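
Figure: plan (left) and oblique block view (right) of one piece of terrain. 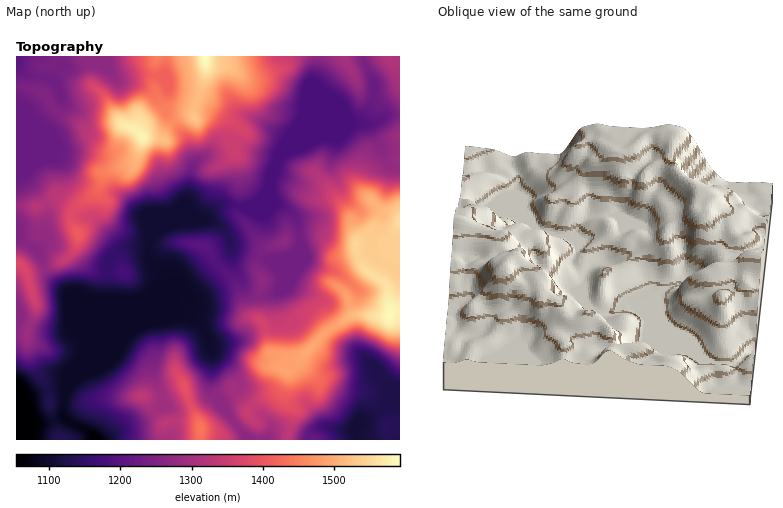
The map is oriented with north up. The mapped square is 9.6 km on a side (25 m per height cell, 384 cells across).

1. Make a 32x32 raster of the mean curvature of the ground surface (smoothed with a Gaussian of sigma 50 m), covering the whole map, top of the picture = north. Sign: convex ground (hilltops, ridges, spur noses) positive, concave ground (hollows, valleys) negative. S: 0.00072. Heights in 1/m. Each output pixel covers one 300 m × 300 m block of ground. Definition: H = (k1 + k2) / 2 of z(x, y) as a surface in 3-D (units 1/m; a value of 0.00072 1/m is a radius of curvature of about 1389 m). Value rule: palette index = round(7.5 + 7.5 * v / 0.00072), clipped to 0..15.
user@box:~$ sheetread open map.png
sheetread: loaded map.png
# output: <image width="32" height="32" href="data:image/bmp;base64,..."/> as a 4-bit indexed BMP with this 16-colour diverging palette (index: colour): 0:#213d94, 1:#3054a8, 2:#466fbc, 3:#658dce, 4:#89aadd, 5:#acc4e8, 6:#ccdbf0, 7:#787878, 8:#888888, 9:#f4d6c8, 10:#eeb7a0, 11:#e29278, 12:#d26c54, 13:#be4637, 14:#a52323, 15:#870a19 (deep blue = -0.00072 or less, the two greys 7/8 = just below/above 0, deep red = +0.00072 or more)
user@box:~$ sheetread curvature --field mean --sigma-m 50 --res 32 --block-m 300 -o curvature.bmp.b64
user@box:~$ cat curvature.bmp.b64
<image width="32" height="32" href="data:image/bmp;base64,Qk12AgAAAAAAAHYAAAAoAAAAIAAAACAAAAABAAQAAAAAAAACAAATCwAAEwsAABAAAAAAAAAAlD0hAKhUMAC8b0YAzo1lAN2qiQDoxKwA8NvMAHh4eACIiIgAyNb0AKC37gB4kuIAVGzSADdGvgAjI6UAGQqHAHaduRZWanOefUNk1jl2aJd1ZyWYZFrWr7Uuo30wZVaYddZ6h3WIQskxu0m8qodHd2THa7nP+EfyVneqhW9naXc4pleIiaZd9H1yVZhupkd2OXV2U2mUn8UbZtvamPpGV4lWV3Ymxp9RFG/ZiZh0Mgir+3d3ZLqfY0NY/szbcABLq4NXd3RpenVDIJUyv5MHzXtTZ3d3VDRla/bGZDz/buw+w2d4d3d3d0bf2aplXe2pL8Fnd3Z3d3ZGpURplAxGuE9wNFVXZ3d1V5akNGfcAZeNUia5vnd3Vopnx3SPoX62+G/YZKpWdVm4XIZ2FWboZ7JY62JoV2R6tDmGZwnKtodHcp+VRma//cQ5q+V3PMeHaFXupYlXVDRjfHW0iS2aeElWtW5xR3d1SNdGo1QvWGmvhrl94BNVZ2ZVdTeoiVqsVpl6uUVIkyZ1yVWtmKLvaWaadpmfdpgpdYlkhnpox2N1hSj6rvGKTfqKU33pSmVEd2VEd3jghRFq23RWnUmYaHd2RnlU+Ps3WYmEZSc1q2h3dWsl2unEbSaPlUd3dHacd2epTfqrRv93pjmFd3dVN3aZVTzc9Ui4lUV0dXd1h3VopVdeB7VnmqN8yHN3U9VpqoSM+AFLNYpym6uSRWfzS2d3ZoNGdzd7qcmJyAV70Wpph2hmapxKX4eXVIxpq1W4"/>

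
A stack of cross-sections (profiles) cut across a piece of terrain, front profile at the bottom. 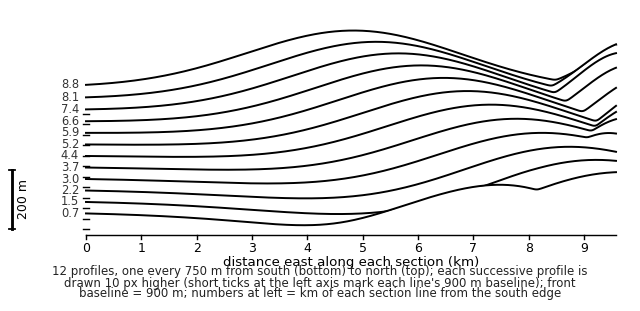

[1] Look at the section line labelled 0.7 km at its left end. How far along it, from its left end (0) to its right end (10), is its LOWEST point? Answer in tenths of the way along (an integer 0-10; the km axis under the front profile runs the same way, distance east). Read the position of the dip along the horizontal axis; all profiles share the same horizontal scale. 4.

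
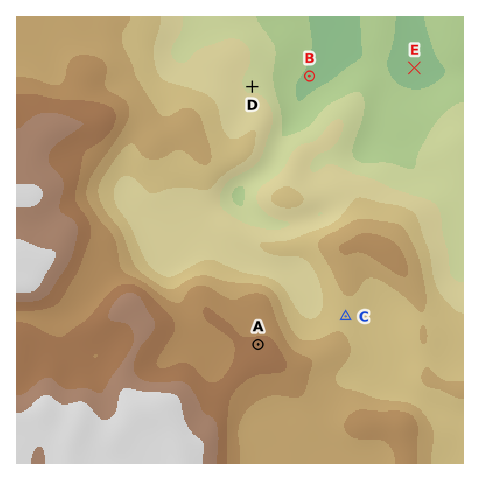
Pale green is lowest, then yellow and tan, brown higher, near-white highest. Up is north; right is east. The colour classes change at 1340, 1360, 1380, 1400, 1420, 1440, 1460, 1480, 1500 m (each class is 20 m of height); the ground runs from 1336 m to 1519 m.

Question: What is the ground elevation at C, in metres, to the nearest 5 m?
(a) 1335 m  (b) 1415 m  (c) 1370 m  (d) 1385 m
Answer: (b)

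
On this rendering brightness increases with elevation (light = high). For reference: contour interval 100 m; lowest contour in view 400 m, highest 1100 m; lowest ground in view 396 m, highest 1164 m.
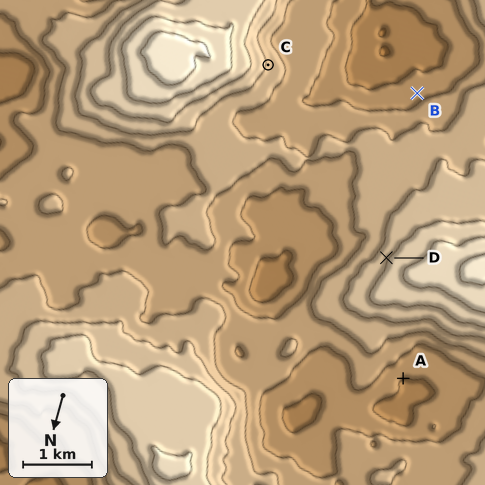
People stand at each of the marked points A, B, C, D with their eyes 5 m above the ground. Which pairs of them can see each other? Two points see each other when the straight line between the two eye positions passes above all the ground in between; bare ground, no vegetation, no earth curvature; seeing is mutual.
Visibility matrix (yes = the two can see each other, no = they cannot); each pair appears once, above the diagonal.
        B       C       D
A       no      no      no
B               yes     no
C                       yes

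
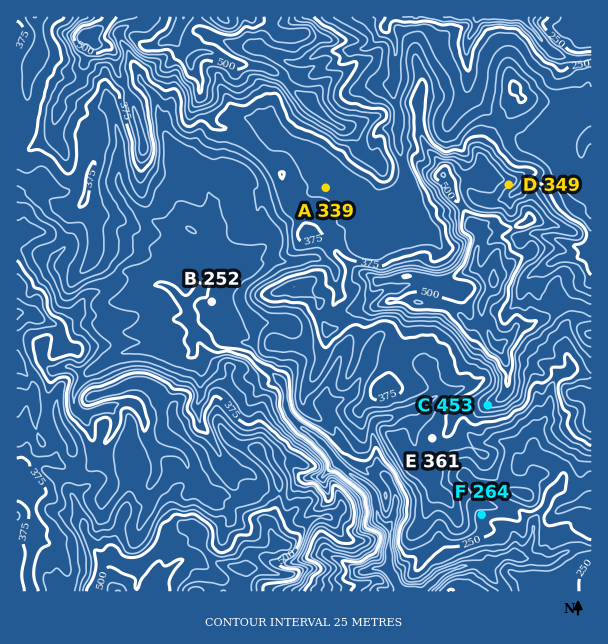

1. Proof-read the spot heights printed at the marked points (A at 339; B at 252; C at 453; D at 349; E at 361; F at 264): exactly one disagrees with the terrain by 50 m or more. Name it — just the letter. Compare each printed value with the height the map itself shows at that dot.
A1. D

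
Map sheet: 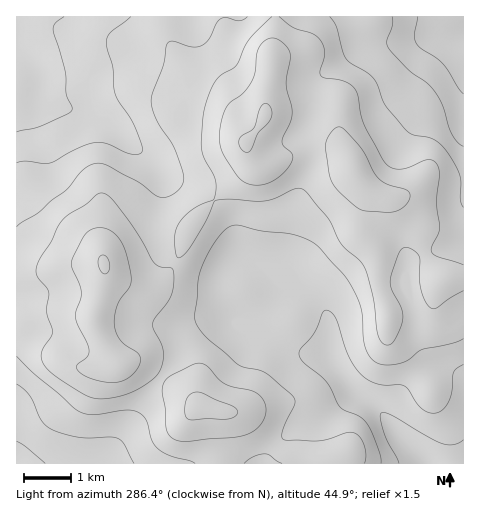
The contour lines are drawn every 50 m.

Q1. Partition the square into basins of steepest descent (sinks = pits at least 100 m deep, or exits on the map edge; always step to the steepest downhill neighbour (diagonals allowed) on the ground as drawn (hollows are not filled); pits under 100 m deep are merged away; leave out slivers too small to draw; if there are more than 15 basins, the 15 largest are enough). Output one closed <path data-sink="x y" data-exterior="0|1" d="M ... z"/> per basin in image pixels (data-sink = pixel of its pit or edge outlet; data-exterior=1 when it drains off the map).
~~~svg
<path data-sink="426 463" data-exterior="1" d="M328 146l-17 1-45 18-9-1-6-7 0 8-6 8-29 25-23 24-5 9-13 33-8 12-9 8-7 4-15 0-24-11-5-4-5-11-35 2-29 10-21 1-1 47 15 1 31-9 30 2 14 30 12 19 9-3 17 3 55 41 20 5 2 53 242 0 1-186-20 0-13 19-5 4-38 14-9-31-1-29-3-7-14-19 1-15 5-17-1-9-10-13-10-18-6-7z"/><path data-sink="17 47" data-exterior="1" d="M274 16l-258 1 1 258 21-1 29-10 35-2 5 11 5 4 20 10 14 2 12-5 10-10 14-24 6-19 5-9 23-24 27-23 8-10-5-22 13-16 7-14 0-16 6-27 0-18 3-19z"/><path data-sink="463 35" data-exterior="1" d="M463 16l-187 0-4 54-6 27 0 16-7 14-13 16 3 12 11 10 11-1 40-17 17-1 12 4 8 10 10 19 10 10 13 7 16 3 12 9 9 14 9 36 7 12 10 8 20-1z"/><path data-sink="17 463" data-exterior="1" d="M74 314l-12 0-31 9-15 0 0 140 204 1-1-53-20-5-55-41-7-3-19 3-12-19-12-28z"/>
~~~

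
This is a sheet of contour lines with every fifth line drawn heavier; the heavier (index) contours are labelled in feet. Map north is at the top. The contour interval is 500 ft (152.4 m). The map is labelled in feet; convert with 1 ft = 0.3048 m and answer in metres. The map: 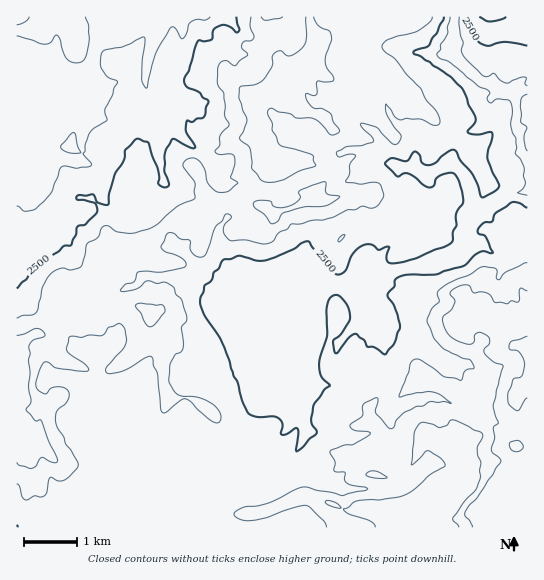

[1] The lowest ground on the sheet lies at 490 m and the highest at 1270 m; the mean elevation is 860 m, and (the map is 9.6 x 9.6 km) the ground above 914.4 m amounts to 33.4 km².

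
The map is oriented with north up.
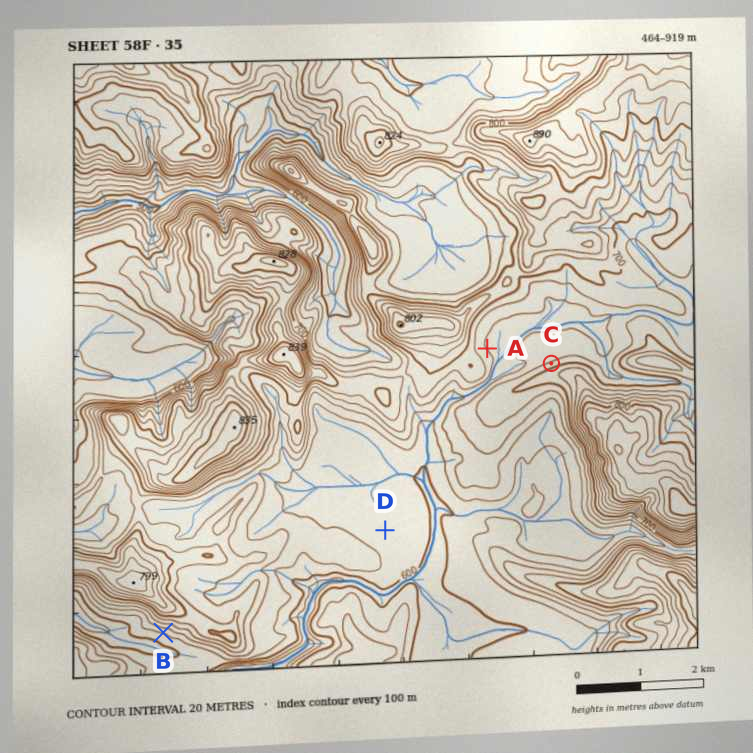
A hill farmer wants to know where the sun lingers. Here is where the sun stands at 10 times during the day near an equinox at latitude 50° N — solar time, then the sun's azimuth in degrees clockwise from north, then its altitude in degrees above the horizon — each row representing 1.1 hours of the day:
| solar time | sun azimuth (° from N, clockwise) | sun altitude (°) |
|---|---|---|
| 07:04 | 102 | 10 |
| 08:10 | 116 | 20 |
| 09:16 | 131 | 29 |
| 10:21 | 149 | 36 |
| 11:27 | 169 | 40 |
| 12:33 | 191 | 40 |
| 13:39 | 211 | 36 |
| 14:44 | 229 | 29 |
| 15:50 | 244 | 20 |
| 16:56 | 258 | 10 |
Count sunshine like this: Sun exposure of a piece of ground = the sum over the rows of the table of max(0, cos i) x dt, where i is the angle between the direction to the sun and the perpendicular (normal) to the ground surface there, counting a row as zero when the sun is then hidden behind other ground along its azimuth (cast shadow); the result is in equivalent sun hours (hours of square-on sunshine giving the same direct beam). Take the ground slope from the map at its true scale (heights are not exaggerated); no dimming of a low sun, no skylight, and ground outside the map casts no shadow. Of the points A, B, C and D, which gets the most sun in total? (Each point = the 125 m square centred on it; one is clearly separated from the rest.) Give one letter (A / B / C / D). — B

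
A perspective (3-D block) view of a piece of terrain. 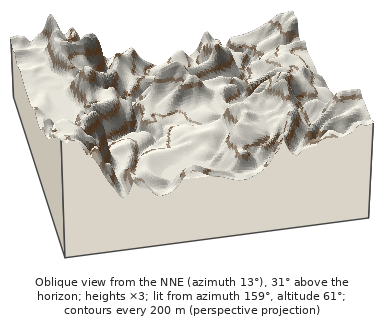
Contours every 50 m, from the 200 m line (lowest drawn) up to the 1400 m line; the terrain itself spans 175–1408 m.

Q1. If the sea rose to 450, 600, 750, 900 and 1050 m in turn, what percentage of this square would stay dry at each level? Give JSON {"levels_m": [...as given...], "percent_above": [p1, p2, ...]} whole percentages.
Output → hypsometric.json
{"levels_m": [450, 600, 750, 900, 1050], "percent_above": [87, 70, 32, 15, 6]}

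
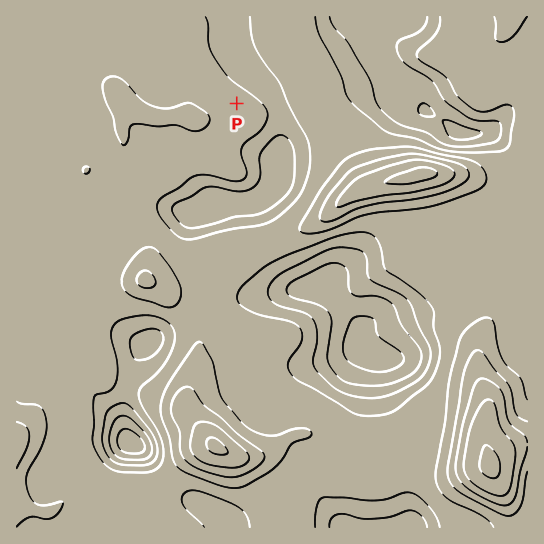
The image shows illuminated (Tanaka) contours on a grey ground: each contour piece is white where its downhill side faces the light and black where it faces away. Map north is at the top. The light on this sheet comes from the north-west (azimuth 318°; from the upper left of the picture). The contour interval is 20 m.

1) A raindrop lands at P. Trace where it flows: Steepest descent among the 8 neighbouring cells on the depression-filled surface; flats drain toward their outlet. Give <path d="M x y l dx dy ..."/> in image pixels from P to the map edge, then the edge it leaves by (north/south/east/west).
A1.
<path d="M237 103l18-18 0-8-9-11-11-17 0-3-1-1 0-11-1-1 0-10-3-6"/>
exit: north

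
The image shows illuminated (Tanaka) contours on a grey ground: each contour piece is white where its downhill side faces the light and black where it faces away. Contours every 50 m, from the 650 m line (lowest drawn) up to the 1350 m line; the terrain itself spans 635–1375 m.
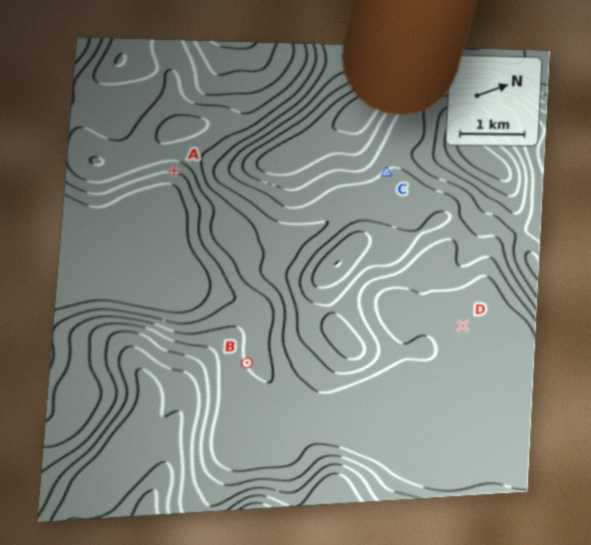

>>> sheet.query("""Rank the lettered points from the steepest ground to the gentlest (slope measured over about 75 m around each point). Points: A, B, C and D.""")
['A', 'C', 'B', 'D']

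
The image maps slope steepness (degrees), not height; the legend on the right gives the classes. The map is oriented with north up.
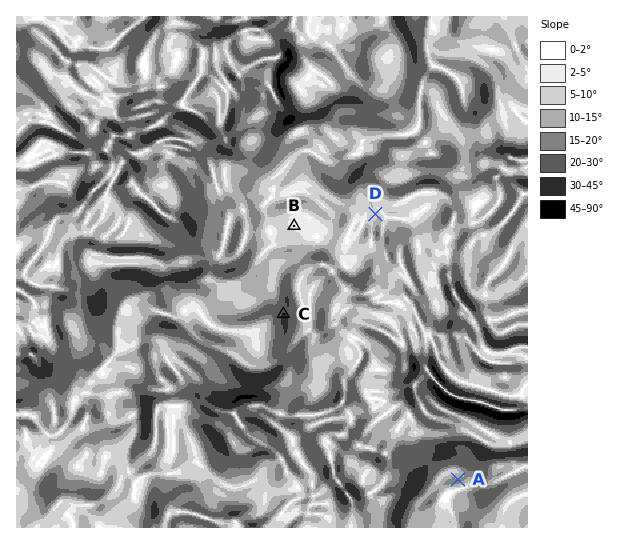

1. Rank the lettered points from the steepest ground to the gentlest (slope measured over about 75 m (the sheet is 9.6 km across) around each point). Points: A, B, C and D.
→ C A D B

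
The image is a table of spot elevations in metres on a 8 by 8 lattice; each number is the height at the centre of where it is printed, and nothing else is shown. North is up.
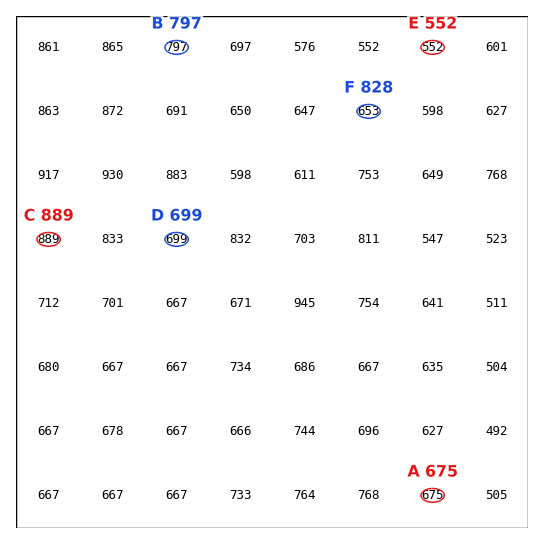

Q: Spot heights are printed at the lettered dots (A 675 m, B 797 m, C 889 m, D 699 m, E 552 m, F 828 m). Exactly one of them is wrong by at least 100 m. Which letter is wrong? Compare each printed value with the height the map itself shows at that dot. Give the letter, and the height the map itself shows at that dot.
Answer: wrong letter F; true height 653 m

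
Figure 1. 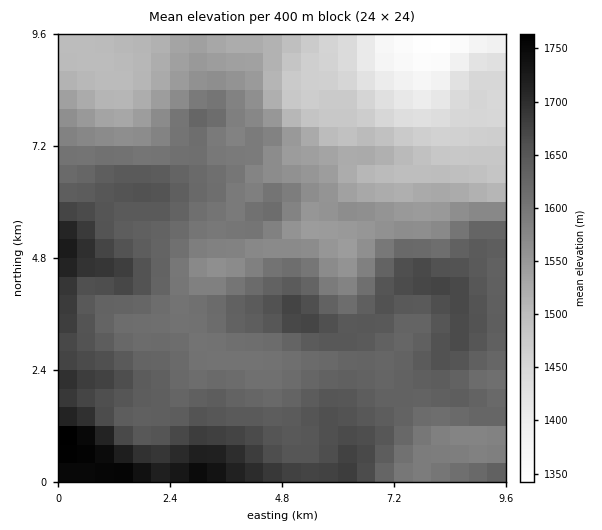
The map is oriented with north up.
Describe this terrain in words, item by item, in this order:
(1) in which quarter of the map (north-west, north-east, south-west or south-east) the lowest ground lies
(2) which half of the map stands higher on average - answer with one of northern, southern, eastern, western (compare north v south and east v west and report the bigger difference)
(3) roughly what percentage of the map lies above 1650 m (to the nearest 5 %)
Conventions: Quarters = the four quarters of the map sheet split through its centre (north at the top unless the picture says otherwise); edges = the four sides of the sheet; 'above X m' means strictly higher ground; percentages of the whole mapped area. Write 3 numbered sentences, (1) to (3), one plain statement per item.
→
(1) Look to the north-east quarter for the lowest ground.
(2) On average the southern half of the map is the higher ground.
(3) Ground above 1650 m makes up about 20 % of the sheet.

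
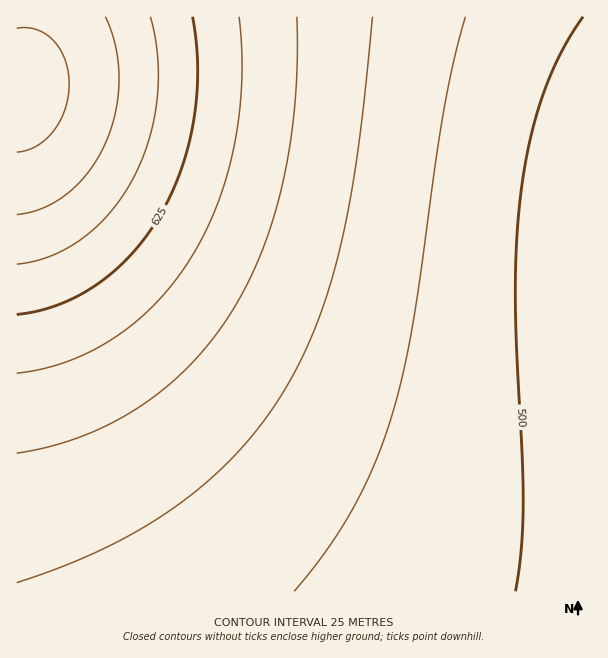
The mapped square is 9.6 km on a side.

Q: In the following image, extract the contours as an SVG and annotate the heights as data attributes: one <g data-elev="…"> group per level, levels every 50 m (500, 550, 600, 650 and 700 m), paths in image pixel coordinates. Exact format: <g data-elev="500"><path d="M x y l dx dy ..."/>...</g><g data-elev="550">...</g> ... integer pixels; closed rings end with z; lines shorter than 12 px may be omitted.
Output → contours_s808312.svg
<g data-elev="500"><path d="M515 591l6-39 2-43-1-45-7-162 1-56 4-49 9-53 13-48 18-42 23-37"/></g><g data-elev="550"><path d="M17 583l45-16 40-18 38-19 34-23 32-24 28-27 25-28 22-32 18-32 16-35 13-38 12-42 9-45 9-51 14-136"/></g><g data-elev="600"><path d="M17 373l25-4 26-8 24-10 22-13 22-17 20-18 18-21 17-24 14-25 12-27 9-29 8-31 5-32 3-33 0-33-3-31"/></g><g data-elev="650"><path d="M17 264l16-3 17-5 16-7 16-10 14-12 14-14 12-16 10-17 9-19 7-20 6-21 3-21 1-42-3-21-5-19"/></g><g data-elev="700"><path d="M17 152l10-2 9-4 9-6 9-9 11-21 3-12 1-14-1-12-3-12-5-10-6-9-9-7-9-5-9-1-10 0"/></g>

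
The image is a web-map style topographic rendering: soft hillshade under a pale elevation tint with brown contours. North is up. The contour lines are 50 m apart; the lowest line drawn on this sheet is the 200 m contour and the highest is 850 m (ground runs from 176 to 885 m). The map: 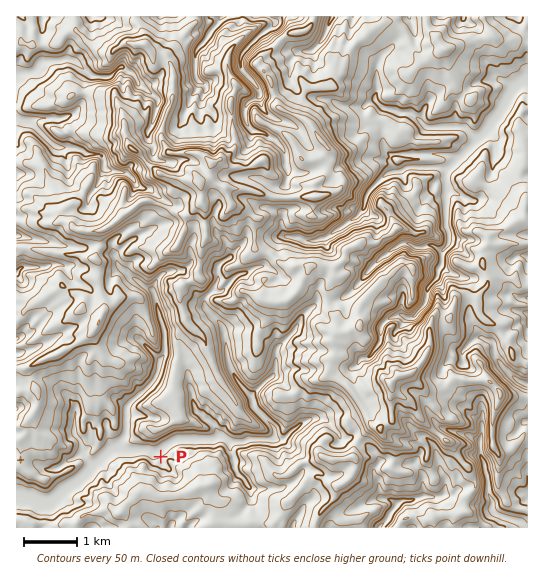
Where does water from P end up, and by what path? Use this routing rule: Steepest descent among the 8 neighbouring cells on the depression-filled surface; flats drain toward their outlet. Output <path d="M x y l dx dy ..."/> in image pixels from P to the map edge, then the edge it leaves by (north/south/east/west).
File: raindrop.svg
<path d="M161 457l-2-2 0-4-6 2-6-3-24 0-1-1-3 1-9 0-15 15-1 0 0 1-17 17-4 2-8 5-12 11-3 1-12 0-1-1-8 0-2-2-10 0"/>
exit: west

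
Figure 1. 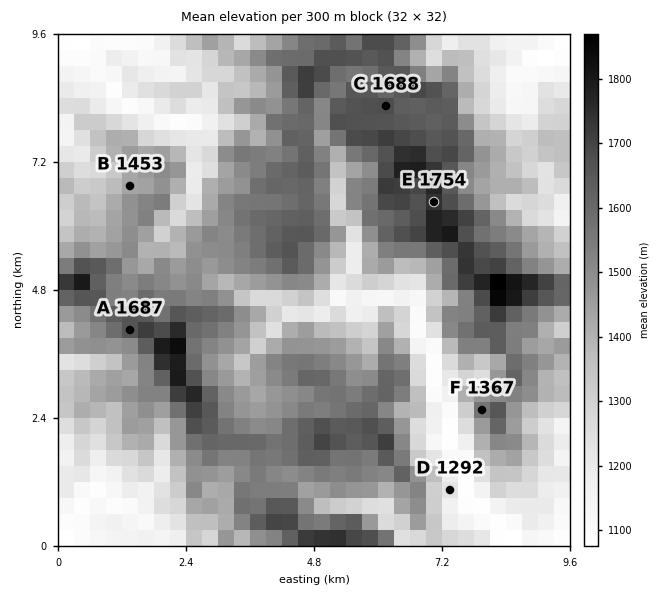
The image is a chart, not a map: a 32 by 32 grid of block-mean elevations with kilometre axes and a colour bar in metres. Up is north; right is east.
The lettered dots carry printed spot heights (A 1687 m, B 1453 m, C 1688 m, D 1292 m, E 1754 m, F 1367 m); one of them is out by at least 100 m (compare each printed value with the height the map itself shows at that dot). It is F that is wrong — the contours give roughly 1567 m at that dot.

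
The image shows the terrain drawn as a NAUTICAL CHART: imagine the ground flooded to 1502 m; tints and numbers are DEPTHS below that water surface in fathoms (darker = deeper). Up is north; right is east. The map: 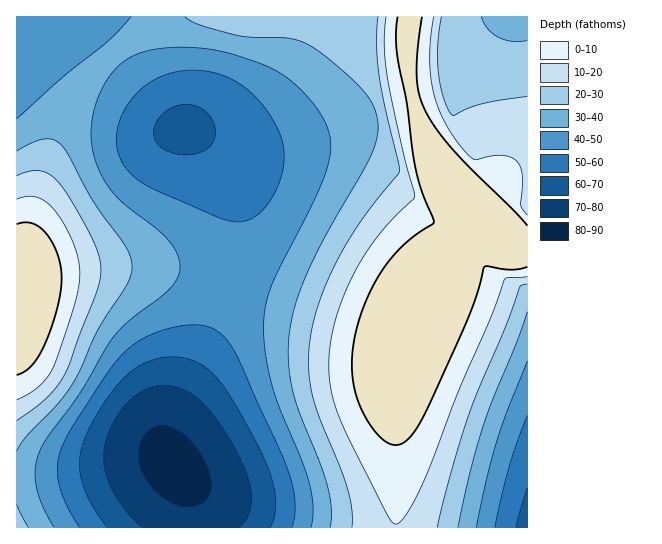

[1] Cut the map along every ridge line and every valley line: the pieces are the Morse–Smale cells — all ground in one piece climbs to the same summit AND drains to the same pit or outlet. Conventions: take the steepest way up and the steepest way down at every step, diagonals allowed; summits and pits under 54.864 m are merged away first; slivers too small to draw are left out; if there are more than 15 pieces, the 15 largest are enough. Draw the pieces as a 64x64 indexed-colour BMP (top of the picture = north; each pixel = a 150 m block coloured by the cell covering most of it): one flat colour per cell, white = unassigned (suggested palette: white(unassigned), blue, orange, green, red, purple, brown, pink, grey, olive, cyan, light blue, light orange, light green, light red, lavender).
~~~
<image width="64" height="64" href="data:image/bmp;base64,Qk12CAAAAAAAAHYAAAAoAAAAQAAAAEAAAAABAAQAAAAAAAAIAAATCwAAEwsAABAAAAAAAAAA////ALR3HwAOf/8ALKAsACgn1gC9Z5QAS1aMAMJ34wB/f38AIr28AM++FwDox64AeLv/AIrfmACWmP8A1bDFACIiIiIiIiIiIiIiERERERERERERERERETMzMzMzMzMzIiIiIiIiIiIiIiIRERERERERERERERERMzMzMzMzMzMiIiIiIiIiIiIiIhEREREREREREREREREzMzMzMzMzMyIiIiIiIiIiIiIiERERERERERERERERETMzMzMzMzMzIiIiIiIiIiIiIiIRERERERERERERERERMzMzMzMzMzMiIiIiIiIiIiIiIREREREREREREREREREzMzMzMzMzMyIiIiIiIiIiIiIhERERERERERERERERETMzMzMzMzMzIiIiIiIiIiIiIhERERERERERERERERERMzMzMzMzMzMiIiIiIiIiIiIhEREREREREREREREREREzMzMzMzMzMyIiIiIiIiIiIiERERERERERERERERERETMzMzMzMzMzIiIiIiIiIiIiIRERERERERERERERERERMzMzMzMzMzMiIiIiIiIiIiIhEREREREREREREREREREzMzMzMzMzMyIiIiIiIiIiIiERERERERERERERERERETMzMzMzMzMzIiIiIiIiIiIiIRERERERERERERERERETMzMzMzMzMzMiIiIiIiIiIiIiERERERERERERERERERMzMzMzMzMzMyIiIiIiIiIiIiIREREREREREREREREREzMzMzMzMzMzIiIiIiIiIiIiIiERERERERERERERERETMzMzMzMzMzMiIiIiIiIiIiIiIRERERERERERERERERMzMzMzMzMzMyIiIiIiIiIiIiIhERERERERERERERERETMzMzMzMzMzIiIiIiIiIiIiIiIRERERERERERERERERMzMzMzMzMzMiIiIiIiIiIiIiIhEREREREREREREREREzMzMzMzMzMyIiIiIiIiIiIiIiIRERERERERERERERETMzMzMzMzMzIiIiIiIiIiIiIiIhERERERERERERERERMzMzMzMzMzMiIiIiIiIiIiIiIiIRERERERERERERERETMzMzMzMzMyIiIiIiIiIiIiIiIhERERERERERERERERMzMzMzMzMzIiIiIiIiIiIiIiIiIREREREREREREREREzMzMzMzMzMiIiIiIiIiIiIiIiIhERERERERERERERERMzMzMzMzMyIiIiIiIiIiIiIiIiEREREREREREREREREzMzMzMzMzIiIiIiIiIiIiIiIiIhERERERERERERERERMzMzMzMzMiIiIiIiIiIiIiIiIiEREREREREREREREREzMzMzMzMyIiIiIiIiIiIiIiIiIhERERERERERERERERMzMzMzMzIiIiIiIiIiIiIiIiIiERERERERERERERERETMzMzMzMiIiIiIiIiIiIiIiIiIRERERERERERERERERMzMzMzMyIiIiIiIiIiIiIiIiIhERERERERERERERERETMzMzMzIiIiIiIiIiIiIiIiIiEREREREREREREREREREzMzMzMiIiIiIiIiIiIiIiIiIhERERERERERERERERERMzMzRCIiIiIiIiIiIiIiIiIiERERERERERERERERERETM0REIiIiIiIiIiIiIiIiIiIRERERERERERERERERERM0REQiIiIiIiIiIiIiIiIiIhEREREREREREREREREREURERCIiIiIiIiIiIiIiIiIiEREREREREREREREREREUREREIiIiIiIiIiIiIiIiIiIREREREREREREREREREUREREQiIiIiIiIiIiIiIiIiIREREREREREREREREREURERERCIiIiIiIiIiIiIiIiIhEREREREREREREREREUREREREIiIiIiIiIiIiIiIiIiERERERERERERERERERREREREQiIiIiIiIiIiIiIiIiERERERERERERERERERRERERERCIiIiIiIiIiIiIiIiIRERERERERERERERERFEREREREIiIiIiIiIiIiIiIiIRERERERERERERERERFEREREREQiIiIiIiIiIiIiIiIREREREREREREREREREURERERERCIiIiIiIiIiIiIiIREREREREREREREREREUREREREREIiIiIiIiIiIiIiIRERERERERERERERERERREREREREQiIiIiIiIiIiIiERERERERERERERERERERFERERERERCIiIiIiIiIiIiERERERERERERERERERERFEREREREREIiIiIiIiIiIiEREREREREREREREREREREUREREREREQiIiIiIiIiIiERERERERERERERERERERERRERERERERCIiIiIiIiIiERERERERERERERERERERERREREREREREIiIiIiIiIiERERERERERERERERERERERFEREREREREQiIiIiIiIiEREREREREREREREREREREREURERERERERCIiIiIiIiERERERERERERERERERERERERREREREREREIiIiIiIiIRERERERERERERERERERERERFEREREREREQiIiIiIiIREREREREREREREREREREREREURERERERERCIiIiIiIRERERERERERERERERERERERERREREREREREUiIiIiIRERERERERERERERERERERERERFERERERERERVIiIiIREREREREREREREREREREREREREURERERERERFVSIiIRERERERERERERERERERERERERERRERERERERE"/>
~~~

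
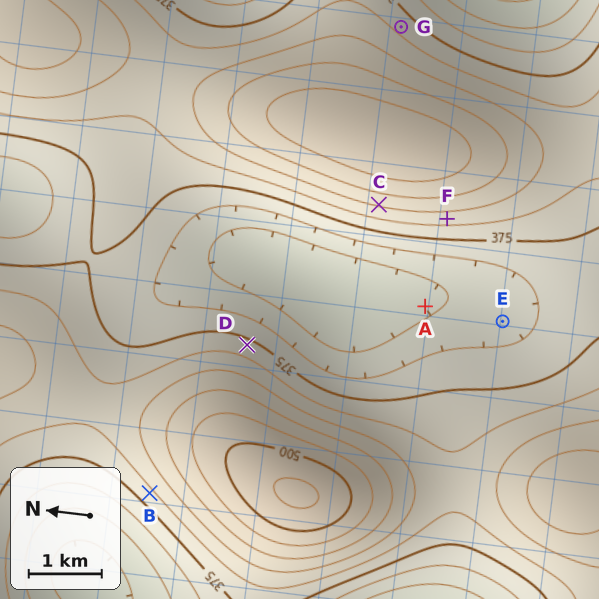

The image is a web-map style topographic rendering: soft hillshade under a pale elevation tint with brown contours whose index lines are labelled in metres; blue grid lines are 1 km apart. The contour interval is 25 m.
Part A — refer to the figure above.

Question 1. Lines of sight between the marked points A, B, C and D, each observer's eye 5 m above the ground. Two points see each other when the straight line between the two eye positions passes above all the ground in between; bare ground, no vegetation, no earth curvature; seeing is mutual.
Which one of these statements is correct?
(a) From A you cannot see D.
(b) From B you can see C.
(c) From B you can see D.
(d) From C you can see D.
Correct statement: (d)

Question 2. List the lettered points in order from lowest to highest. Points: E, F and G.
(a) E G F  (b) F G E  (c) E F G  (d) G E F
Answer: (a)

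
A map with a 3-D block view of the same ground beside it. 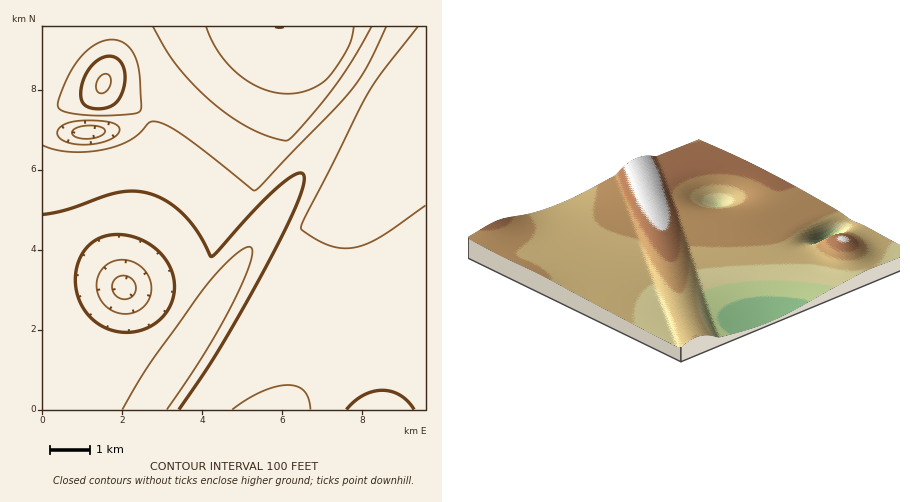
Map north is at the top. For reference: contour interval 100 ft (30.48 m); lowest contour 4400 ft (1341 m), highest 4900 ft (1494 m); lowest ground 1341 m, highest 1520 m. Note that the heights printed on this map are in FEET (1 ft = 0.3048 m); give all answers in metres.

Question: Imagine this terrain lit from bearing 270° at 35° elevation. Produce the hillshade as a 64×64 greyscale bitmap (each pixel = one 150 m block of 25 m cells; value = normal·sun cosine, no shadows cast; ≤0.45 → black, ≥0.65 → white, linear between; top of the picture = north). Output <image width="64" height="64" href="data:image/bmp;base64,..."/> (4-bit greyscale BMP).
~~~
<image width="64" height="64" href="data:image/bmp;base64,Qk12CAAAAAAAAHYAAAAoAAAAQAAAAEAAAAABAAQAAAAAAAAIAAATCwAAEwsAABAAAAAAAAAAAAAAABEREQAiIiIAMzMzAERERABVVVUAZmZmAHd3dwCIiIgAmZmZAKqqqgC7u7sAzMzMAN3d3QDu7u4A////AJmZmZmZm97cqYZTNoiIiIiImZmZqqqru7zMu6qYh3eImZmZmZmavu26l2Q0eIiIiIiZmZmaqqq7u7u7qpmIiIiZmZmZmZms7cuYdUNXiIiIiJmZmZqqqqu7u7qqmYiIiJmZmZmZmZve3KmGUzaIiIiImZmZmaqqqqu7qqqZmIiImZmZmZmZmb7suodkNHiIiIiJmZmZmqqqqqqqqpmZmZmZmZmZmZmZrO3LmHVDWIiIiImZmZmZqqqqqqqqmZmZmZmZmZmZmZmb3tupdlM2iIiIiZmZmZmaqqqqqqqZmZmZmZmZmZmZmZm+3LqHZDR4iIiJmZmZmZmaqqqqqpmZmZmZmZmZmZmZmazty5h1Q1iIiImZmZmZmZmqqqqqmZmZmZmZmZmZmZmZm97bqXZTRoiIiZmZmZmZmZmqqqmZmZmZmZmZmZmZmZmazuy6h2Q0eIiJmZmZmZmZmZmZmZmZmZmZmZmZmZmZmaqt7cuYZUNYiIiZmZmZmZmZmZmZmZmZmZmZmZmZmZmaqqvu26l2U0aIiJmZmZmZmZmZmZmZmZmZmZmZiIiImZqqqs7suodUNHiImZmZmZmZmZmZmZmZqqqZmZiIiIiJmqu7ve3LmGVDWIiZmZmZmZmZmZmZmaqqqpmZiId3d4mqu7u87tupdlNHiJmZmZmZmZmZmZmZqqqqmZiId3ZniavMzLve7LmHVDV4mZmZmZmZmZmZmZqqqqqZmId2ZmZ5rM3cy73typhlQ2iZmZmZmZmZmZmZmqqqqpmYh3ZVVXm83d3LvO7LqHZDR4mZmZmZmZmZmZmaqqqqmYiHZlRFab3u3cu7zty5h1Q1iZmZmZmZmZmZmZqqqqqZiIdlVEVpze7ty7q97bqXZUNomZmZmZmZmZmZmqqqqpmIh2ZVVXm97t3Luqvdy6h2U0eZmZmZmZmZmZmaqqqqmYiHdlVWebzd3Muqms3cqYdUNYmZmZmZmZmZmZqqqqqZmId2ZmeJvM3Mu6qZrNy6l2VEaJmZmZmZmZmZmqqqqpmYiHd3d4mrzMu6qpmb3cuYdlNHmZmZmZmZmZmaqqqqmZmIh3d4mau7u6qpmZm926mHVDWJmZmZmZmZmZqqqqqZmZiIiIiZqru6qpmZmazcupdlRGmZmZmZmZmZmqqqqpmZmZiIiZmqqqqpmZmYm93LqHZUV5mZmZmZmZmZqqqqmZmZmZmZmaqqqpmZmZiJvduph1RGiZmZmZmZmZmqqqqZmZmZmZmZqqqpmZmZmIis3LqYZUR5mZmZmZmZmaqqqpmZmZmZmZmZmZmZmZmIiJvdy6h2VFiZmZmZmZmZqqqqmZmZmZmZmZmZmZmZmYiIic3cqYdkRomZmZmZmZmaqqqZmZmZmZmZmZmZmZmZiIiIrNy6mGVEeZmZmZmZmZqqqpmZmZmZmZmZmZmZmZmIiIib3cuodlRYmZmZmZmZmqqqmZmaqpmZmZmZmZmZmIiIiInN3KmHZEaZmZmZmZmaqqqZmaqqqpmZmZmZmZmYiIiIia3cuph1RXmZmZmZmaqqqpmaqqqqmZmZmZmZmZiIiIiIm93LqXZUWJmZmZmqqqqqmZqqqqqZmZmZmZmZmIiIiIiZzdy5h2VGmZmZqqqqqqqZmqqqqpmZmZmZmZmYiIiIiImt3LqYdUV5maqqqqqqqpmqqqqqmZmZmZmZmZiIiIiIiZvdy6mGVGiaqqqqqqqqmZqqqqqZmZmZmZmZiIiIiIiJms7cuodlR5qqqqqqqqqZmZmqqqqZmZmZmZmIiIiIiImZve3KmHZFiaqqqqqqqpmZmZqqqqqZmZmZmYiIiIiIiZmc7cuph1RpqqqqqqqqiIiImaq7qqqZmZmYiIiIiIiJmZrO3LqXZVeaqqqqqqp3ZmeJq8zLuqmZmZiIiIiIiImZmb3ty5h2VYqqqqqqqmZVVnm83u3LqpmZmIiIiIiIiZmZnO7bqYdVaaqqqqqqZlRFebzu7ty6qZmYiIiIiIiJmZma3ty6mGVXqqqqqqp3ZVZ4m83dy7qZmYiIiIiIiImZmZm+7cupdlaKqqqqqoiIiIiZmqqqqpmZiIiIiIiIiJmZmazu3LmHZXmqqqqqmZqqqpmIiJmZmZiIiIiIiIiImZmZm97tuph1WKqqqqqqq8zMqXZmeIiZiIiIiIiIiIiZmZmazu3LqYZWmqqqqqq7zd25dlVniIiIiIiIiIiIiJmZmZqt/ty6h2V5qqqqqrze7sqFRFZ4iIiIiIiIiIiImZmZmqvv7cqYdViqqqqqvN7u24VERWeIiIiIiIiIiIiZmZmqqs7+y6mGVpqqqqq73v/rlkNFZ4iIiIiIiIiIiJmZmaqqvf7cupdleqqqqqvN7+yWQ0VniIiIiIiIiIiImZmZqqqs7+3LmHVoqqqqq83u7KdURGd4iIiIiIiIiIiZmZmqqqvf/tuphlaaqqqqvN7cqGRFZ3iIiIiIiIiIiJmZmaqqqr7/3LqXZXqqqqq8zdyoZVVneIiIiIiIiIiImZmaqqqqvP/ty5h1aKqaqqvMzKl2Zmd4iIiIiIiIiIiZmZqqqqq73/7cqYZWmpmqqru7qYdmd4iIiIiIiIiIiJmZmqqqq7vO/+y6h2V5mZqqq7upiHd3iIiIiIiIiIiImZmaqqqru7z/7cuYdWeZmaqqqqmYiIiIiIiIiIiIiIiZmZqqqqu7u9/+26l2VZmZmqqqqZiIiIiIiIiIiIiIiJmZmqqqq7u7zv/cuodl"/>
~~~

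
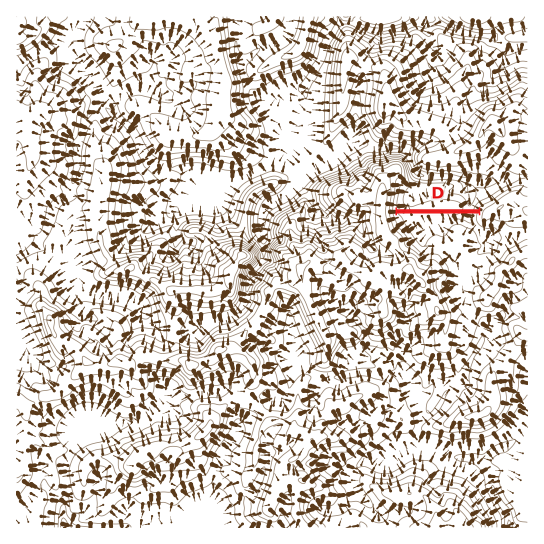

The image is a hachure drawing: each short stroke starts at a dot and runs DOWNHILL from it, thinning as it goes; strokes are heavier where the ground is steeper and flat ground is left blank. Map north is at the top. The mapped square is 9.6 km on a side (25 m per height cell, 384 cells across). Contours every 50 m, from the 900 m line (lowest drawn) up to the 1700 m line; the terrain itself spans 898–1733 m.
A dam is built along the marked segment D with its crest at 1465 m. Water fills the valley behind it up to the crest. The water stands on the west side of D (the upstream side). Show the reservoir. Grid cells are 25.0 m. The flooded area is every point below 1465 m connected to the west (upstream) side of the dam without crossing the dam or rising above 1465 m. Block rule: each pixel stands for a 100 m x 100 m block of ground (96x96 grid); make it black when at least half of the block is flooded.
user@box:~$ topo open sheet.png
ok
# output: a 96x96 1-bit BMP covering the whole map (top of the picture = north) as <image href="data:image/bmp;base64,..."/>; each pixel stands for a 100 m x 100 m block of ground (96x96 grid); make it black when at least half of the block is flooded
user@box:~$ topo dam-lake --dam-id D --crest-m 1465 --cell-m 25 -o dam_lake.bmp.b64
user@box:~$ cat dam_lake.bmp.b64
<image width="96" height="96" href="data:image/bmp;base64,Qk2+BAAAAAAAAD4AAAAoAAAAYAAAAGAAAAABAAEAAAAAAIAEAAATCwAAEwsAAAIAAAAAAAAA////AAAAAAAAAAAAAAAAAAAAAAAAAAAAAAAAAAAAAAAAAAAAAAAAAAAAAAAAAAAAAAAAAAAAAAAAAAAAAAAAAAAAAAAAAAAAAAAAAAAAAAAAAAAAAAAAAAAAAAAAAAAAAAAAAAAAAAAAAAAAAAAAAAAAAAAAAAAAAAAAAAAAAAAAAAAAAAAAAAAAAAAAAAAAAAAAAAAAAAAAAAAAAAAAAAAAAAAAAAAAAAAAAAAAAAAAAAAAAAAAAAAAAAAAAAAAAAAAAAAAAAAAAAAAAAAAAAAAAAAAAAAAAAAAAAAAAAAAAAAAAAAAAAAAAAAAAAAAAAAAAAAAAAAAAAAAAAAAAAAAAAAAAAAAAAAAAAAAAAAAAAAAAAAAAAAAAAAAAAAAAAAAAAAAAAAAAAAAAAAAAAAAAAAAAAAAAAAAAAAAAAAAAAAAAAAAAAAAAAAAAAAAAAAAAAAAAAAAAAAAAAAAAAAAAAAAAAAAAAAAAAAAAAAAAAAAAAAAAAAAAAAAAAAAAAAAAAAAAAAAAAAAAAAAAAAAAAAAAAAAAAAAAAAAAAAAAAAAAAAAAAAAAAAAAAAAAAAAAAAAAAAAAAAAAAAAAAAAAAAAAAAAAAAAAAAAAAAAAAAAAAAAAAAAAAAAAAAAAAAAAAAAAAAAAAAAAAAAAAAAAAAAAAAAAAAAAAAAAAAAAAAAAAAAAAAAAAAAAAAAAAAAAAAAAAAAAAAAAAAAAAAAAAAAAAAAAAAAAAAAAAAAAAAAAAAAAAAAAAAAAAAAAAAAAAAAOAAAAAAAAAAAAAAAPgAAAAAAAAAAAAAABgAAAAAAAAAAAAAAAwAAAAAAAAAAAAAAA+AAAAAAAAAAAAAIA+AAAAAAAAAAAAAcA/AAAAAAAAAAAAA/g/AAAAAAAAAAAAB/x+AAAAAAAAAAAAB//8AAAAAAAAAAAAD//gAAAAAAAAAAAAD//gAAAAAAAAAAAAAAAAAAAAAAAAAAAAAAAAAAAAAAAAAAAAAAAAAAAAAAAAAAAAAAAAAAAAAAAAAAAAAAAAAAAAAAAAAAAAAAAAAAAAAAAAAAAAAAAAAAAAAAAAAAAAAAAAAAAAAAAAAAAAAAAAAAAAAAAAAAAAAAAAAAAAAAAAAAAAAAAAAAAAAAAAAAAAAAAAAAAAAAAAAAAAAAAAAAAAAAAAAAAAAAAAAAAAAAAAAAAAAAAAAAAAAAAAAAAAAAAAAAAAAAAAAAAAAAAAAAAAAAAAAAAAAAAAAAAAAAAAAAAAAAAAAAAAAAAAAAAAAAAAAAAAAAAAAAAAAAAAAAAAAAAAAAAAAAAAAAAAAAAAAAAAAAAAAAAAAAAAAAAAAAAAAAAAAAAAAAAAAAAAAAAAAAAAAAAAAAAAAAAAAAAAAAAAAAAAAAAAAAAAAAAAAAAAAAAAAAAAAAAAAAAAAAAAAAAAAAAAAAAAAAAAAAAAAAAAAAAAAAAAAAAAAAAAAAAAAAAAAAAAAAAAAAAAAAAAAAAAAAAAAAAAAAAAAAAAAAAAAAAAAAAAAAAAAAAAAAAAAAAAAAAAAAAAAAAAA="/>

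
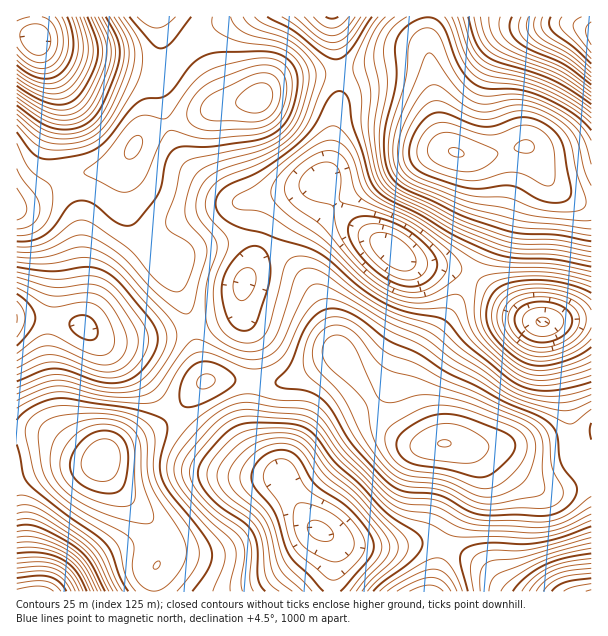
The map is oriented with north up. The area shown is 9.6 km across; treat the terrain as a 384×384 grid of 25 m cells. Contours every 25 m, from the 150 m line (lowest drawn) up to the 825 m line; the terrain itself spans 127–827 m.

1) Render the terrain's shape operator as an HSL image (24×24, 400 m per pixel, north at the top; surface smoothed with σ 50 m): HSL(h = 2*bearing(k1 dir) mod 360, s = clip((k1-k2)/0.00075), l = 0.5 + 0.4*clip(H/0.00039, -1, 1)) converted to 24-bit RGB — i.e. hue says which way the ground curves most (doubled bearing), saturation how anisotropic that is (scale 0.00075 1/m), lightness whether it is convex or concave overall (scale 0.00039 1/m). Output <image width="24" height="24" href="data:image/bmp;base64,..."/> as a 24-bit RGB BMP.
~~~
<image width="24" height="24" href="data:image/bmp;base64,Qk32BgAAAAAAADYAAAAoAAAAGAAAABgAAAABABgAAAAAAMAGAAATCwAAEwsAAAAAAAAAAAAAZ1VADh4lID05e8B91O/Z4OfXuZiYW5eHcbBQVrEuHYIuiJJJfTWBDC1KM6l7s7Z6wpx39MCL4B05bhhb2TYfp1MYJRwRak4oeUmdNh5uHI93Lv9ZX+hcwL9+x6WfipvBkpjHvMevQbicLmhzeD5/NytZLz8YcGwIp6wG96AAuhIAVBwjqUwy4Dg6iVN8UpaVLiCYXzPEb9DGU95qTb40Tc5CkNqcgsLQcYzP2brYxHXBOyBMNBkfQxofTCIbrKoTc8MNhmckxQgIm1U6aYVUu3mAvJ+jRJi4LQa9Wlm0kbqZerx+d9mbfvK/fdmyZp6bT3ZwonhQyiNzkgN/byFSVzRNd0lo18puosg1QTkwq1tSyc2ubazRkLPc3N3veF/vfwTqi4HNu7TKrs+qd+yFNdFCbXkvW0YfVkgebWscSiUidBBxziOZjkSDWll508COxZh7RGyLZNSpstnAfKy5Vdm1fMHQlgr2aU2TdLvHqaTU6+DgzNm6lE1veiwscV01bG1Dg2o6LyYeFhQfh0JltWyjb6TDvdvi4NfwprHtkd3mj6u/rZm0dMiGM3FxNxZHha/CYsarV8rE3+ri7M7ozjPx30TPs3CBblpvhDVWey1HIUNJLImEjr2yj+XSeejkoKrXxr7hqrDbi5vfzdTv1MftZQniNQ+uo6nbrrjRZeTThc6/2WC18gDJ7iui52R4m0uBXjOSqnjJWZLVFpbBX8qEcNtxPqNoSZZXfLh6lreufsvDeMbMuVvVsgf9NjHta5WQusqaeMSEQEpoehxMwBuC11677cjfx7fwYHX/pKb1qnzoUjuyZcxxdNWFV5OlW7aBUsZra6pph71qQotoRy11oEK2XFuiqI9Oq+FKmIM4LRIaPyQfd15HqJtux9y1qL/cPzPkjjPT6CnjyoTOuOW/as6uT3+siLibaqt3WaRej8J4SIiaGCt4dkGlt0OK5LAu7OkWViwcRRorZVY2WWUsh7YcnP8jXYczOSQ0VDRGdlOWvtTV4+vgg5a8TYfBiqO1qmpok7U4ecEdPEsiEiEZIhsReTMbw8wA2asARzsjQzZGflFLiYJMi99NmfJePHhnMCVdV1x5S5tkcthbvNuYja/BVojRhUHJ6T+U7YpWrYASLBgHKR0KJCsIIzADYrocxslGXH5XMUNYd1tujrmFp+OYqNlvNmFfHSxMZF58g6VwduNicuhnW7N6P0BnSBlFwiJB/Xlx/wlDgQk4USc7M1g9J4IhTMFPXb9rX16cOTWHVbqslty7tc+yzqCSbUmFHDVJOI1pf9SareewiMl1aUw9JwwVKAsNZEwMvF8AxQAN1SNXgWOhVG+mbaCKmdOpV8qzOEOdTFOwcNSiWc+FfKuEyanCn2XkQyzlWtjOXNuLustWpFYaLAcHLQYMLg8LfVcTlnIWmHU+tJyMlYikVmOUiKqkyuTtbGnPLiudZ4qqlr2Hb5xWW6g6YbI2Qj1qd06Xgrt8Y45hojc6wQcvZAAsQg4aXVQwhKBRk7mHe8u5iajFt4jHfJjKnurtamXC0C/JckadZpiVq6t7lKCCk6Z+nXxAOzghRmkdd7MYSF40bEZlyRnB7ADn70/Oj7W7ZcqnitCecseiSYiqiJC8vOfghuvlNTl5gU7SooTinG/Ou5SFirFwhVxltC9PjEVUhpJBhqsaLVMaHDcfIxszaBmd5Lzs5tzvssDksNzgja7RRmS2bMCOl9yJVp5pEZnyLpH6e1Hx4Uj87bDHx4+YiDCEqzlMo2BerGBZysZiPqZvH1t8FTBoG2Saks/G29jj2NzszeHyjXfzqXDot9LWr9TCfp/AR4PhGiyHRRhWoyZ27bOe2ou1ng/325zjupTXwozX6uzccdbXBEyzCTOzIHjBYb6ZpMeIs96ZbryJSy+YoovJ3uztwMnirbbfWjahTQZiSxVQgEZm7cd3xptQMzmIrqDKuZzhxqzs7t3es5fNFSd1GjNcNGxuSphPo8tgw+tmUZ9FKl+Ef9OrqdComqyTjLGTJhI1MAMzdixndFFr6aFk5qldNXVZQKlLZqJ2faK38Nzb7rPpLwb/HgDWT0eeTZdXksdRzPFzOs9mF623W8qHm6Z+taF9oK1dJwwcJA8fZjQhUT8b18EH/upZR6ZKOplbRqxLObluqseN1ai1MhPiQwDD1GHnrJW5lL6K3PStQc9DHVY+R3oaVn4jr5UwpUAPJhENEiAhWCwvmVA1t+RE0PpzZbpCNIZEULMyIKYhRKAxxKJJRCZNCQcsnnK81sXcwr/W8+/YuX5sRCM6fXEMMUEAMS0COBUA"/>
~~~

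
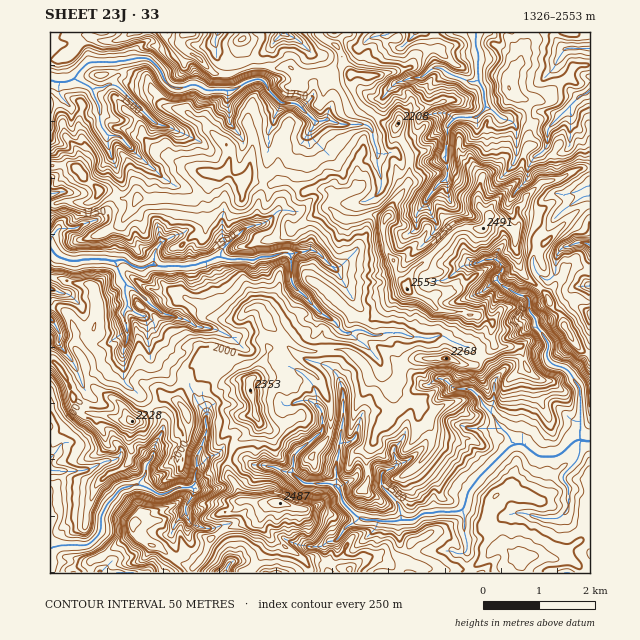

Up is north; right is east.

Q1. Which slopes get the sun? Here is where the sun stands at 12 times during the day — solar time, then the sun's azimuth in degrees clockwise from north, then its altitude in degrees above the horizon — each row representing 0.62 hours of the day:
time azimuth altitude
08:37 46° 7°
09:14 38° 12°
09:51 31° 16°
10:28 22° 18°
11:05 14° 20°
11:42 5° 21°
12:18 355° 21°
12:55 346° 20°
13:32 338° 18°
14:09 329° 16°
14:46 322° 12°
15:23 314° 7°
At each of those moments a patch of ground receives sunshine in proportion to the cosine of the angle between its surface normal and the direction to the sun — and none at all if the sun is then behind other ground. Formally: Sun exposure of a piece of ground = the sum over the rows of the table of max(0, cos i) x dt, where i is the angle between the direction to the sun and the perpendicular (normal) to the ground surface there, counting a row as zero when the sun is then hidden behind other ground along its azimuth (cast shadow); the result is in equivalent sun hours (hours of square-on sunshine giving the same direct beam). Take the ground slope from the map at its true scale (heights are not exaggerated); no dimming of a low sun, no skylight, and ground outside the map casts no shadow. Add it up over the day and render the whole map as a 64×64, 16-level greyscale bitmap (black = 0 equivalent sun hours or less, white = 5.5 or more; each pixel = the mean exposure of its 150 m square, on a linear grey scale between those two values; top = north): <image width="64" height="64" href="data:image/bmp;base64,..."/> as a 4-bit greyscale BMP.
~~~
<image width="64" height="64" href="data:image/bmp;base64,Qk12CAAAAAAAAHYAAAAoAAAAQAAAAEAAAAABAAQAAAAAAAAIAAATCwAAEwsAABAAAAAAAAAAAAAAABEREQAiIiIAMzMzAERERABVVVUAZmZmAHd3dwCIiIgAmZmZAKqqqgC7u7sAzMzMAN3d3QDu7u4A////AGhiEAEAAAABQQAAEQAAABUhRjEAJBNGd2YQQzMyEAAkVGqTAUQwACeIEAAAAAAAVVispTR3iqqaqXIWRDIjRXhph5yRAQADlolAAAAAABNYiWe8t4pVZnU1RTJomYmGVEIAA4gQBZuXlUAAAAAAAAETRWzNqFIBIWRXiJmZmIdTMRAAFmFohViYlQAAAAAAAQAYdHimvHM2chN5mZiZqYdkNCABRCIRSYYQAAIQAAABEAIxAAEkm5dDRWiJqsupZkdWQAKbmJpWN2IAAjAAAAMxMQAAAAAleXRlVol0EUZVNWZAAHzMuCITjLUBMQAVcyhAAAAAAAABNEUzMQABJEVEVVAAF/x3pRepd3aqm///oxAAAgAAABNDNUMiJFZkRURVUQAAIQABITes////+oeUAjJRAAAAIyNHhTV4l1RlFFVkAAAAAAAAAQO7//xgAAABdxAAAAARIjWJh5makhNUVVhhAAABEAAUa9ypdAAAAQAFEDUQEREBElZ4mXdGdhAAATQgABITECOaUQAAAAEhEQEAAXMREQABJGZ2ZlRoVUQgAAEABGUgFIQQAAEBMyEUAAEQBCEQEAABJSIzRUYDQzIAAAABaRAQIwAAAQBGABZiAQIQQhIRAAAAAAEjRhEiEQAAAAEUMBMFEAARAANhEndDAVEUQzIiAAAAABI0QRAAAAAAAUIxBEEgACIAADIRFlAAMxRVMhAAAAABERIyAAAAARMQQyMEYwAUhyAREQIFdCEkNFEAAAAAAAEQACEAEkiL2TAjQwUzVFl3dVMSEgR3QiRDEAAAAAAAAQABMinNpozqEAW1A3h2dlaKkhQTITQzJEdAAAAAAAAAAAEjN6Y23ahSa4IBIRFVQxIQFANBQzNFQRAAAAAAAAAAACJpVc/ZM2rKUjM1RGQyIhFEAkEkREVAAAAAAAAAAAEAEXh7zLVazJdDNmNGIiRUQlMCQ0dzIAAAAAAAAAASEAAElVl5qZvKZlVEnO/Jd3Y3gwJEZ3UgAAAAAAARBmUQACqEZom4mZeZdWVXvNl1RZcgEBVVVRAAACRAAAFkEAAAy0SXV3eJeImlVWm8t1RlAAACaGNWZoiZhDEAAFEAAAHXSpmVN5qZhVmrzKVFV0SJdnqnRmVVMiEAARIiIAAAKUaYUjdUmbmLze2mRldjaZqry3aHZCEAAAAAR6uSAAGJY0ZUVnSquavclyABVDeIZ2hhIQAAAAAAAAATIjAAB6oyaIZnZLqMuTAAEQAkZ3iqpCEBAAAAAAAAAEViAAFpmgOKhmVWIVMABHmpYCeHlkQgA2YwAAAAARV3wxAAAJymfNhWZjMzARAVeJq6aZmbYQE4Y0IAAAWr3vqshAATuVC5ZEaFQmACNHqYmsz+upYRFHdWRCACiCEVaVUgACmIaSABRngRA2Wa7cupnN3GUQBZhlZVQ1ipqFEAIAAAmFaqFJzOcQBHa+2rvcqc7aYROKmFRDNIllVrhgAAABhnQxDdqZdgAAA0EwForNuspgWqhkZmYzuzFEOHcgAAZBZkIWUhAAAAAAAAAAEjMABWBrcxAkVTJso0UwABAAFRVmdZMQAAAAAAAAAAAAAAAAAAIgEAEzO8jcMRAAAAATJESYkhAAAAAAAAUwAAAEMAAAAAAQABRZqXyyEAAAAUUyEBRhE0QQAAAAAFMRAAFGZCAAASAAA1dpxtswAAABRDYwAAAAA3YgECAAAkMAAAR2RBAAEAADQwOHjLQTIgNjNZIBIAAAAkMRIAAAExAAAANpgQEBIQRAaWyH7+xxKpU0aDIwAAAAJiEAAAASERAAAWZXMErNuslVWVrsYXnKdUMlgxQRIgASUQAAABERIREQAQF4h3i93EM1XJRW2VejRjJHaHd3MCd3iHiZURE0QSECICZjECa8YiFaZ4q/c4YQIjNhAAB5nJu7ynQzECQhEQKJeK2VNYqzERZqq4r4bnAAATMRFO/ai7xzISERJ1WIeKzMy5qHZ6qDAUZXVa+Zy4QAECJZrbetpTMzV4dpdniZmarJiahXmbuURFrYS/rv/7QcnNpYl8pAFHq8uWh2eHiIipiYdXeGVVUkrv+ll8/////uzKhXpCVpvLp2aJZ3d5qZeJg0VTZRISnM3tiDJ6ne7ZfbqYkiaZrcpSOIh3dmiZd4iXQwF6xiN++8yolWhHvGTKuWUSStyFQhS8hXiGVYqYiKhFInZJUqjMzririMi5ebqXI1qHhRACW8oldadCJ7upliIyWTIRynirt5ZHyZZ6mpVnRKUQAAOMp3hmeokwEQAAKrdWpQATR0MjeUJpeZ6YRlImYQATfsq2mHhaswABMxKdvoEAAAAGQAA0IBV8aTV1M5cRWt/ZuAGZiDAABBJDS6iuuccxI0MiACIiEWyIvoR6gSJJdmEAACukAAADQjNiEnqcvu7cYzIlmYdSBWVmMBYkVoMAAAAAAUAFU0JCMhAAFcyr/9lzRWd5qFAREAERAEiIMAAAABAAAAFEMlVCEhEAAlZSADM2ZVV7lXUAACVBAngQAQAZumIRMjmphWzv/7gxAQAURqqEMzinIDIAAAAAAAABAYlURorMuJl3S9zN/scgBLlFeIhmZXvMiGEAAAAAAhBrp1MSWanKYxFqmIm8uVFGRVMViGVDJnhWdQARAAARJDJWVAEzjughBoM5qCGty7l2VGh5dTIAAHVUa9xzEAWEIiaql5YsYRKekzJXt27ZzchqpaiYYhIk"/>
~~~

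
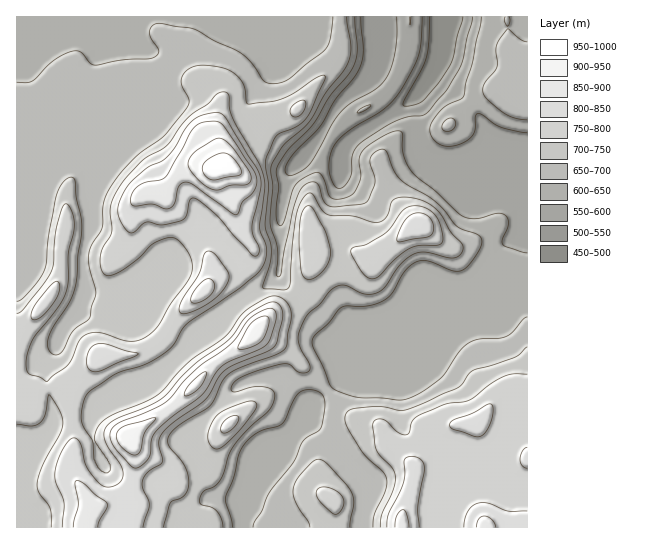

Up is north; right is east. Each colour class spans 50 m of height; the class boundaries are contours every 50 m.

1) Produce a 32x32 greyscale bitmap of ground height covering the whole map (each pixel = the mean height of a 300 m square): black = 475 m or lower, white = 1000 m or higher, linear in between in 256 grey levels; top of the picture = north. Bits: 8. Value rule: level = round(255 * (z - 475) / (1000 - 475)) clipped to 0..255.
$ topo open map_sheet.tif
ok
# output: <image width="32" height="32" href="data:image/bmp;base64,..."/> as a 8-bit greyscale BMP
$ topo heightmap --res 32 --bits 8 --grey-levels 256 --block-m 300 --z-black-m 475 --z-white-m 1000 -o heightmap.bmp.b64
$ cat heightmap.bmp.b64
<image width="32" height="32" href="data:image/bmp;base64,Qk02CAAAAAAAADYEAAAoAAAAIAAAACAAAAABAAgAAAAAAAAEAAATCwAAEwsAAAABAAAAAAAAAAAAAAEBAQACAgIAAwMDAAQEBAAFBQUABgYGAAcHBwAICAgACQkJAAoKCgALCwsADAwMAA0NDQAODg4ADw8PABAQEAAREREAEhISABMTEwAUFBQAFRUVABYWFgAXFxcAGBgYABkZGQAaGhoAGxsbABwcHAAdHR0AHh4eAB8fHwAgICAAISEhACIiIgAjIyMAJCQkACUlJQAmJiYAJycnACgoKAApKSkAKioqACsrKwAsLCwALS0tAC4uLgAvLy8AMDAwADExMQAyMjIAMzMzADQ0NAA1NTUANjY2ADc3NwA4ODgAOTk5ADo6OgA7OzsAPDw8AD09PQA+Pj4APz8/AEBAQABBQUEAQkJCAENDQwBEREQARUVFAEZGRgBHR0cASEhIAElJSQBKSkoAS0tLAExMTABNTU0ATk5OAE9PTwBQUFAAUVFRAFJSUgBTU1MAVFRUAFVVVQBWVlYAV1dXAFhYWABZWVkAWlpaAFtbWwBcXFwAXV1dAF5eXgBfX18AYGBgAGFhYQBiYmIAY2NjAGRkZABlZWUAZmZmAGdnZwBoaGgAaWlpAGpqagBra2sAbGxsAG1tbQBubm4Ab29vAHBwcABxcXEAcnJyAHNzcwB0dHQAdXV1AHZ2dgB3d3cAeHh4AHl5eQB6enoAe3t7AHx8fAB9fX0Afn5+AH9/fwCAgIAAgYGBAIKCggCDg4MAhISEAIWFhQCGhoYAh4eHAIiIiACJiYkAioqKAIuLiwCMjIwAjY2NAI6OjgCPj48AkJCQAJGRkQCSkpIAk5OTAJSUlACVlZUAlpaWAJeXlwCYmJgAmZmZAJqamgCbm5sAnJycAJ2dnQCenp4An5+fAKCgoAChoaEAoqKiAKOjowCkpKQApaWlAKampgCnp6cAqKioAKmpqQCqqqoAq6urAKysrACtra0Arq6uAK+vrwCwsLAAsbGxALKysgCzs7MAtLS0ALW1tQC2trYAt7e3ALi4uAC5ubkAurq6ALu7uwC8vLwAvb29AL6+vgC/v78AwMDAAMHBwQDCwsIAw8PDAMTExADFxcUAxsbGAMfHxwDIyMgAycnJAMrKygDLy8sAzMzMAM3NzQDOzs4Az8/PANDQ0ADR0dEA0tLSANPT0wDU1NQA1dXVANbW1gDX19cA2NjYANnZ2QDa2toA29vbANzc3ADd3d0A3t7eAN/f3wDg4OAA4eHhAOLi4gDj4+MA5OTkAOXl5QDm5uYA5+fnAOjo6ADp6ekA6urqAOvr6wDs7OwA7e3tAO7u7gDv7+8A8PDwAPHx8QDy8vIA8/PzAPT09AD19fUA9vb2APf39wD4+PgA+fn5APr6+gD7+/sA/Pz8AP39/QD+/v4A////AHl7j7G/sqejlYR7enVWUFlhaHF/emF2q7SWj5Ort6qjeYCRrb23raiZh31vZVBNVWFte4mCY2mYrZWPkJufmJp7iJuxtaOlppGKiXNpU01PXXCAhXZfX4GmmY+PkJCQl3mGn7Ghipmum5SJd3VcTU1RZHVzZF1lgaGdkI+QkZOaeX6WqpOKsMmwk313fmVOTU1VZ2ZeZn2Sm5iQkJOWlZ15eoadjJvS2bWIdXqOgFhOTlFZXGJ0hoyLjpKXmpiRl4eEgI6AkLrOyaiDeY+ee19WT1Baa3qGhIOPl5+kn5GRk4yFkHx1f5KuwbSTgYmLd2FRT1lnbHBra3mIj5WelJCNioyVh3hzdHqcyMCNcHRzaFlUV1NMTEtNWGhzfY+XkoiFiJKXkH53dHqlyqx9bmpoaGVSRURERERHU2NveISIiHp1h5+nnpaIeHyfvLObhHZyZElERERERERIWGVobHKOeGp5lZySjpeOd3WLt9O8lHNXR0RERERERERMV1pcZpWIbWx6e3Rzf5KEc3KJy9agd15RRkREREREREVLTk5ZjKGCamxzcnJ0iZ6Qd3SUuqV9bF9QTUlFREREREVJS1Fulp1yanJycnJ4nLyhgXV+gXl3a2JnZlFERERERUxRU1pzl3prfHdycnJ+q6+Zh29eeYR5c32BZ0lERUlGSVFTVmGJe26Lkn90cniZo5iVgll6kIV/h46BX1BZYVJFSklWXod+bYeYkoF4hJeZlp6LV3qViIOGjZaJfX1zYEo/OlZbhIhmdpWclJCTlpago3hJdpaDfXx9j6animRUSj40Vlh6hWFyn6qnqqCXnrGpdT1rjXFtamd4mZ90Rjs9PTNWV294XG2cubu7p6K4vrOAO1ZzTENPXWxzaUgzMDEyMFZXZG9cYIKsubu2x9vTyog7PFY1JD9XXlNAMi8vLy8vVlZaY11YZoiiscfg8/DGeDYiMCcZPFhVPzEvLy8vLy9WVldYWFZYZn+XvdPh15hzUCgiJhg1U042LzM2MzEwL1lWVlZWVlZXYHemxcqvfXVpTigmIhswQTYySUo9NzY4ZlxWVlZWVlZXYIKpsI1zdXd7TiUwLR0gKS1KUUA9SVNlYFlWVlZWVlddan+NgG5udIRxNSEyNiAOFC9AQk9fZFhaWldWVldXWWFueYF+aFtbZ3NXKhgkMhYKFzFFWmBfU1VYWFZWV1dYX2xyc21dVVVWYWhOIBQqKgwLIUBSWVxTU1RWVVRUVFVYYGRgWlVVVVVVW10wEyA2FQoUOFBXWFNTU1RUUlJTVVdZWFVVVVVVVVVWWjATHDgcCg8yTlVVU1NTU1RTUVJVVVVVVVVVVVVVVVVWKhMcOB4KCydKVVU="/>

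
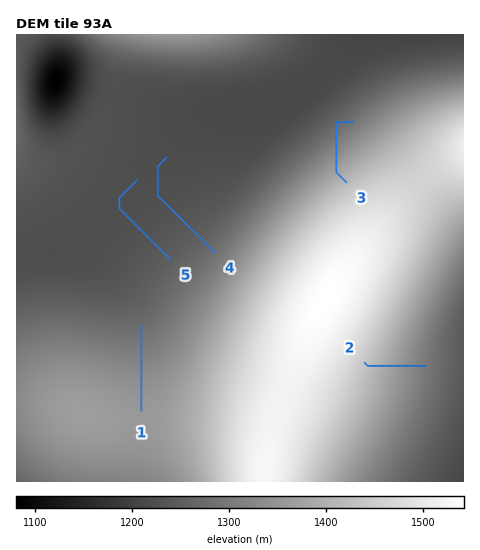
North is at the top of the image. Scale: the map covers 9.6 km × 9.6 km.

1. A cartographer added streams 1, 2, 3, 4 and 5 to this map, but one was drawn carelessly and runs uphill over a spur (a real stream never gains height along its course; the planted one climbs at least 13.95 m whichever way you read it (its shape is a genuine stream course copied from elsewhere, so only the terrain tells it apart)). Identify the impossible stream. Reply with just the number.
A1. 3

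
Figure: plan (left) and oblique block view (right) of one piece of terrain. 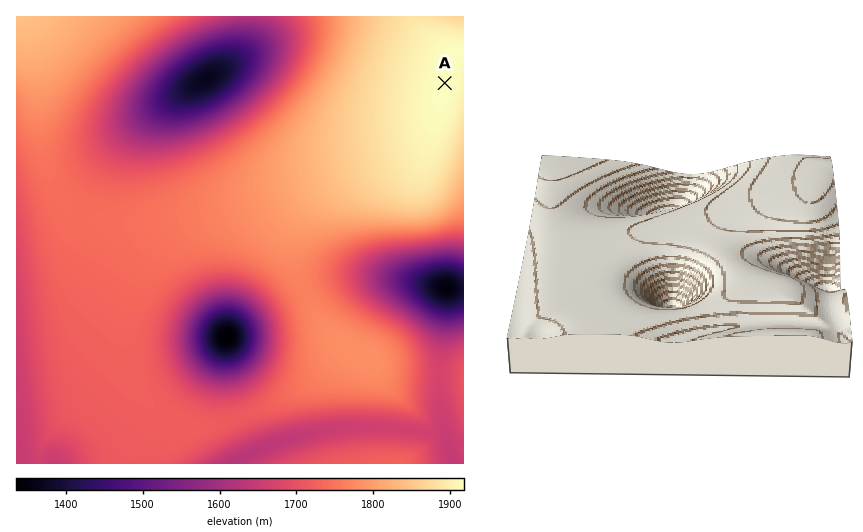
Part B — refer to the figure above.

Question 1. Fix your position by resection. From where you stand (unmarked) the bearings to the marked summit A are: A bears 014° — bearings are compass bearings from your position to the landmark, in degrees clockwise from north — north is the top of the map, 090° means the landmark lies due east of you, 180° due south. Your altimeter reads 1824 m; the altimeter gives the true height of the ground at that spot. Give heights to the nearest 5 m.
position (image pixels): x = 411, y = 220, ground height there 1825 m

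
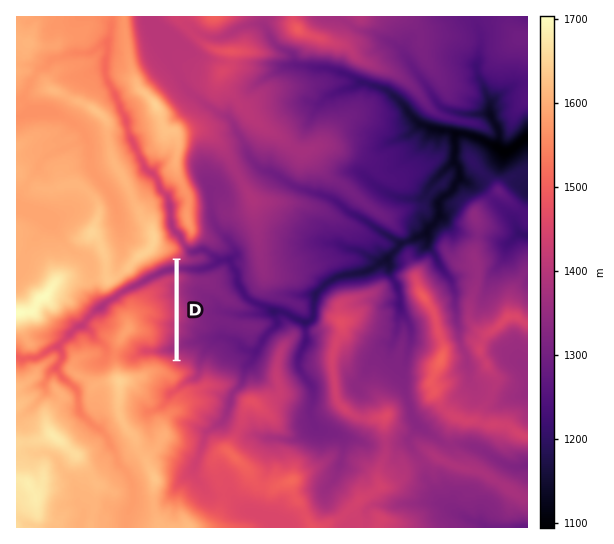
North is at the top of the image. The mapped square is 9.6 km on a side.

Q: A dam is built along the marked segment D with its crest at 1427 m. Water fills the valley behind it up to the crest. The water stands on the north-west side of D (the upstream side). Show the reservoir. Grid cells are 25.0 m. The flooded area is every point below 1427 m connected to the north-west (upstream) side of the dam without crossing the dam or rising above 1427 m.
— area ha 55.9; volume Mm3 17.28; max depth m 105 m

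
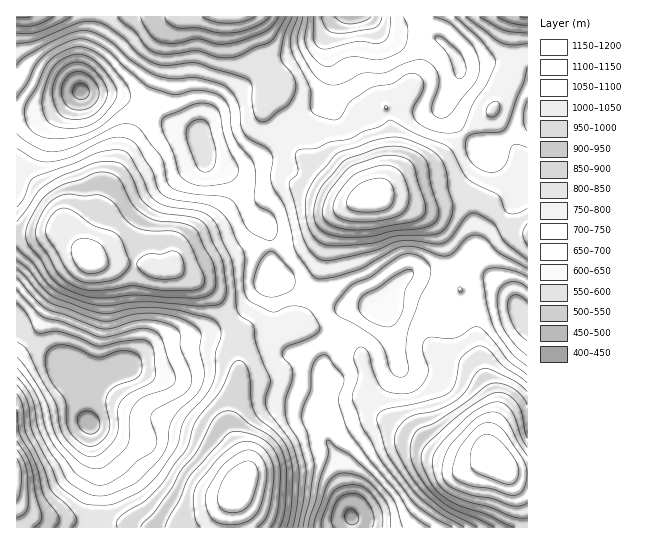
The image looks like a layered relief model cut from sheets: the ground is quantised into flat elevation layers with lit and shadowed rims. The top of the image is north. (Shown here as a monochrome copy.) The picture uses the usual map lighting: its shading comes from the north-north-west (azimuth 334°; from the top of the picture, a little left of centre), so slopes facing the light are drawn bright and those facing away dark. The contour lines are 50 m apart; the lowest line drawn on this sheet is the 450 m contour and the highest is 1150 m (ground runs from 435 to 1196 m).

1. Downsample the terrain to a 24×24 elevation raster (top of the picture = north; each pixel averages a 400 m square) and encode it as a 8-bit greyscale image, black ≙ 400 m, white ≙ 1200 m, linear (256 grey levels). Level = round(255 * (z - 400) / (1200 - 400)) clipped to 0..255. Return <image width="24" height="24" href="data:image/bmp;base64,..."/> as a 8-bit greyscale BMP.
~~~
<image width="24" height="24" href="data:image/bmp;base64,Qk12BgAAAAAAADYEAAAoAAAAGAAAABgAAAABAAgAAAAAAEACAAATCwAAEwsAAAABAAAAAAAAAAAAAAEBAQACAgIAAwMDAAQEBAAFBQUABgYGAAcHBwAICAgACQkJAAoKCgALCwsADAwMAA0NDQAODg4ADw8PABAQEAAREREAEhISABMTEwAUFBQAFRUVABYWFgAXFxcAGBgYABkZGQAaGhoAGxsbABwcHAAdHR0AHh4eAB8fHwAgICAAISEhACIiIgAjIyMAJCQkACUlJQAmJiYAJycnACgoKAApKSkAKioqACsrKwAsLCwALS0tAC4uLgAvLy8AMDAwADExMQAyMjIAMzMzADQ0NAA1NTUANjY2ADc3NwA4ODgAOTk5ADo6OgA7OzsAPDw8AD09PQA+Pj4APz8/AEBAQABBQUEAQkJCAENDQwBEREQARUVFAEZGRgBHR0cASEhIAElJSQBKSkoAS0tLAExMTABNTU0ATk5OAE9PTwBQUFAAUVFRAFJSUgBTU1MAVFRUAFVVVQBWVlYAV1dXAFhYWABZWVkAWlpaAFtbWwBcXFwAXV1dAF5eXgBfX18AYGBgAGFhYQBiYmIAY2NjAGRkZABlZWUAZmZmAGdnZwBoaGgAaWlpAGpqagBra2sAbGxsAG1tbQBubm4Ab29vAHBwcABxcXEAcnJyAHNzcwB0dHQAdXV1AHZ2dgB3d3cAeHh4AHl5eQB6enoAe3t7AHx8fAB9fX0Afn5+AH9/fwCAgIAAgYGBAIKCggCDg4MAhISEAIWFhQCGhoYAh4eHAIiIiACJiYkAioqKAIuLiwCMjIwAjY2NAI6OjgCPj48AkJCQAJGRkQCSkpIAk5OTAJSUlACVlZUAlpaWAJeXlwCYmJgAmZmZAJqamgCbm5sAnJycAJ2dnQCenp4An5+fAKCgoAChoaEAoqKiAKOjowCkpKQApaWlAKampgCnp6cAqKioAKmpqQCqqqoAq6urAKysrACtra0Arq6uAK+vrwCwsLAAsbGxALKysgCzs7MAtLS0ALW1tQC2trYAt7e3ALi4uAC5ubkAurq6ALu7uwC8vLwAvb29AL6+vgC/v78AwMDAAMHBwQDCwsIAw8PDAMTExADFxcUAxsbGAMfHxwDIyMgAycnJAMrKygDLy8sAzMzMAM3NzQDOzs4Az8/PANDQ0ADR0dEA0tLSANPT0wDU1NQA1dXVANbW1gDX19cA2NjYANnZ2QDa2toA29vbANzc3ADd3d0A3t7eAN/f3wDg4OAA4eHhAOLi4gDj4+MA5OTkAOXl5QDm5uYA5+fnAOjo6ADp6ekA6urqAOvr6wDs7OwA7e3tAO7u7gDv7+8A8PDwAPHx8QDy8vIA8/PzAPT09AD19fUA9vb2APf39wD4+PgA+fn5APr6+gD7+/sA/Pz8AP39/QD+/v4A////ALqolImLlqSzwdTXxZ9jLBIbPlxwiaCyv8GbgnN0gZOqxN/o0qdwPCAqTnOZvc7W28CMaVhaZ3ybttPn2Kl0Sz5La5G53ez17at2UTxJWGaForrPyJ5uUlBkgp+72fL54Y9eMyE3U2B5lqiwooNjVF5yiJupwuHnxYZSLSI3UV9thpyciHJfVmV4gYiPoL3LtHBAKSswPUtXbYyVhXRkWGZ1bm14g5momlAvIyknKj9UaYOQg3RnW2dwYWNyfIuKcT80MDs7OERbbYCJfXJtZWprXGRydn5xUDxHT19lWVllc4CDe3Z0bGNXUGBra25bPUxqfY+RioqPk498bGpuZ1pKR1hobGlSPGqQr766s7i5spp2W1pobWZaT1JjbWdXUYmqyNbLv8HBsJV1YGBxfnxzY1hmbGVmcp+8zM/FuLe2pIZtYWZ/lZqYi4KFem14iZq7xby1qp2XjXhjW2mLrsDEvbKji32BhYWksrCsmX5sZWFdY3SNrcvX0b2jjoWAeHyFlJ+fi29VR0hTZXqFmbfJybadinl0eG9mbH2FemROPUNZaneBiJelraaTgGtpc1dLSVRnZ1dIPElpeHl3eXuEioN1cHBvaU87JypIV1RQSFFvgn50bXF5fnJiYnR+aVk5FxY5VF9jYGZ3hYd2ZWdwdnVlWGd5cmZIKS5MZnZ6eYCFh4NqVFdbXmliUVpxdnhnUlNogJSYlJqXjn1XQEVFSFRVUWF3fp2Sf3iCk6evsbi3qopXMSYsP1FWYXqPmw=="/>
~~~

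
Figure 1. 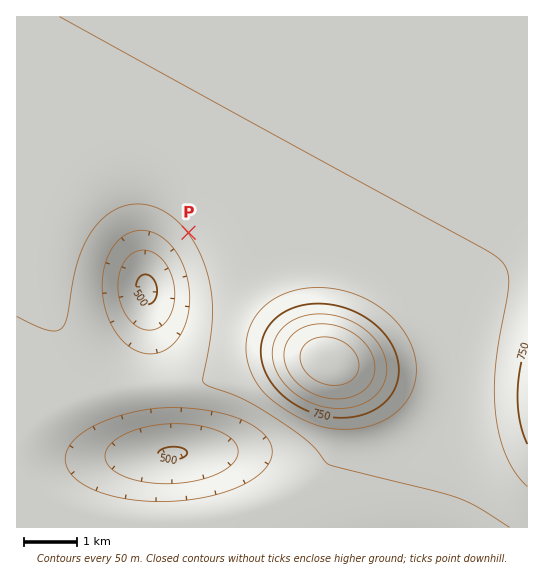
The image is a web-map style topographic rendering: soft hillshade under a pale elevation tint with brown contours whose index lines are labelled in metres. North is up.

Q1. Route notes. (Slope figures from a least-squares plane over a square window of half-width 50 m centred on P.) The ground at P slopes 5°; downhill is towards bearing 233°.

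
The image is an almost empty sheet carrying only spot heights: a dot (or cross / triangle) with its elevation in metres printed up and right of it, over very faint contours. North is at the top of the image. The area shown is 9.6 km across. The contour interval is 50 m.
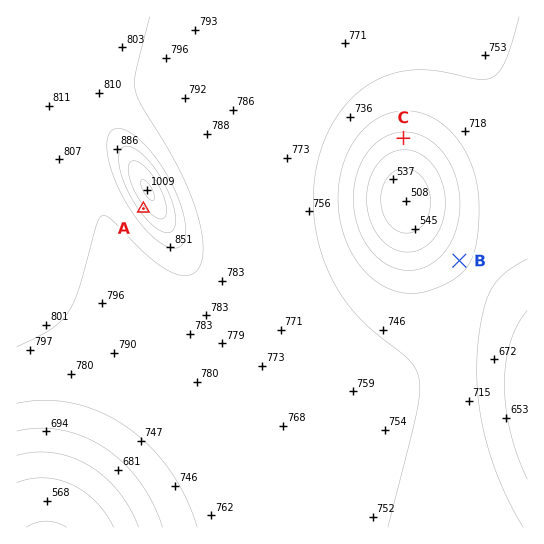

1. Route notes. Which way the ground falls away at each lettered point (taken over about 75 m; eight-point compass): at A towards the SW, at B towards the NW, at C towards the S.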